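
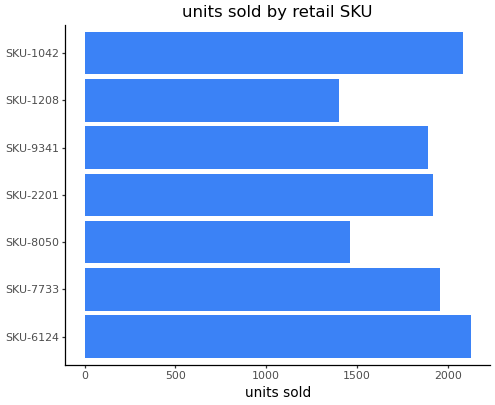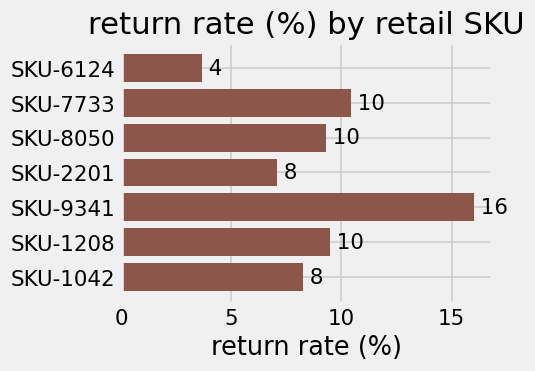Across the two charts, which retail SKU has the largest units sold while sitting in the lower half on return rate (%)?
Chart 2 median return rate (%) ≈ 10; below-median retail SKUs: SKU-6124, SKU-2201, SKU-1042. Among those, SKU-6124 has the highest units sold (≈ 2200).

SKU-6124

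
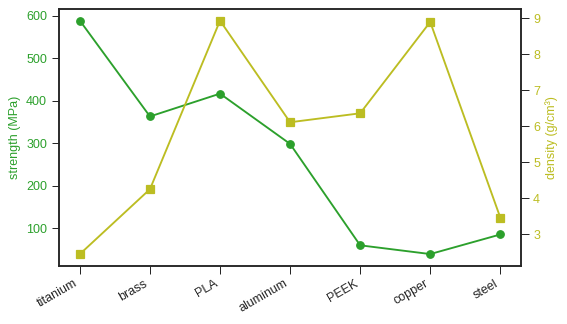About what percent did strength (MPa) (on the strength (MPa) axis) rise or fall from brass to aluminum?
≈ -14.3%

brass ≈ 350, aluminum ≈ 300; (300 − 350) / 350 ≈ -14.3%.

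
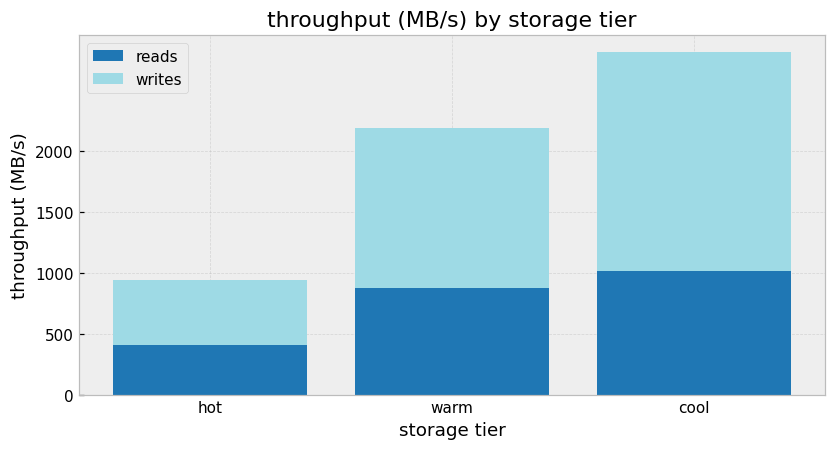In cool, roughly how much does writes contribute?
≈ 2000

writes top ≈ 3000, bottom ≈ 1000; segment ≈ 2000.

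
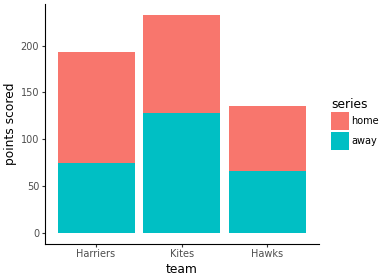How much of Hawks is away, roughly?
away top ≈ 60, bottom ≈ 0; segment ≈ 60.

≈ 60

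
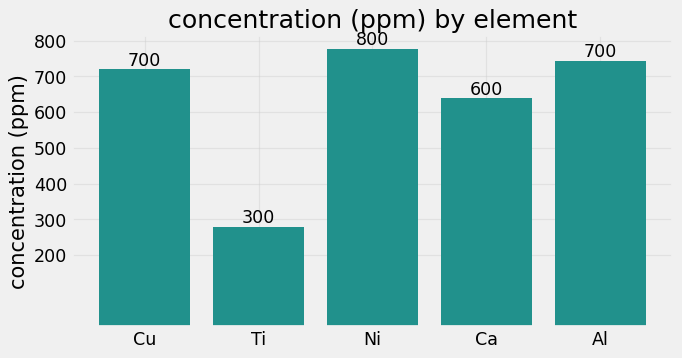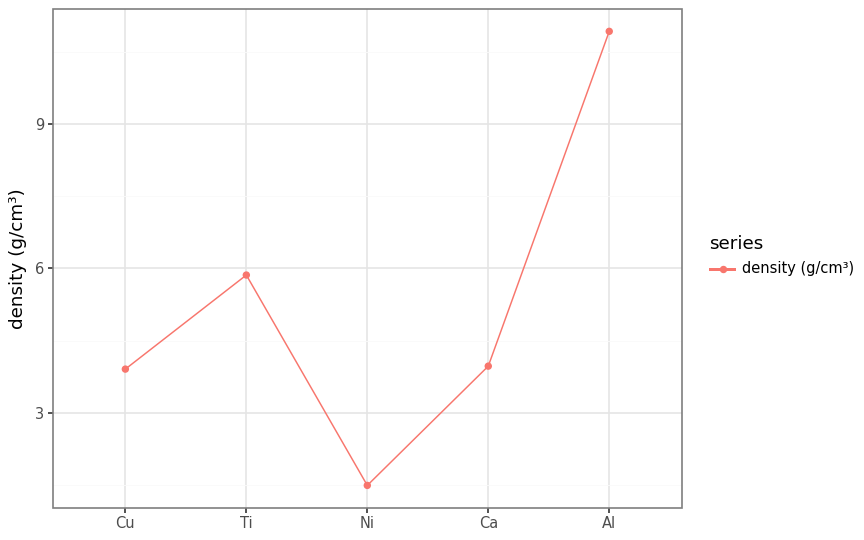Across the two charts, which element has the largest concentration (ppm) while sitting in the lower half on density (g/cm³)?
Chart 2 median density (g/cm³) ≈ 4; below-median elements: Cu, Ni. Among those, Ni has the highest concentration (ppm) (≈ 800).

Ni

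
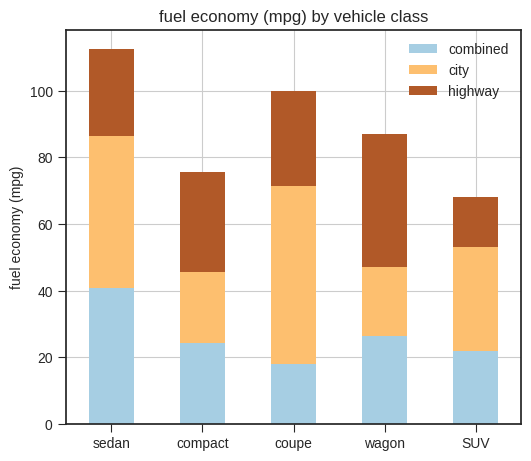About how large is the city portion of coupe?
city top ≈ 70, bottom ≈ 20; segment ≈ 50.

≈ 50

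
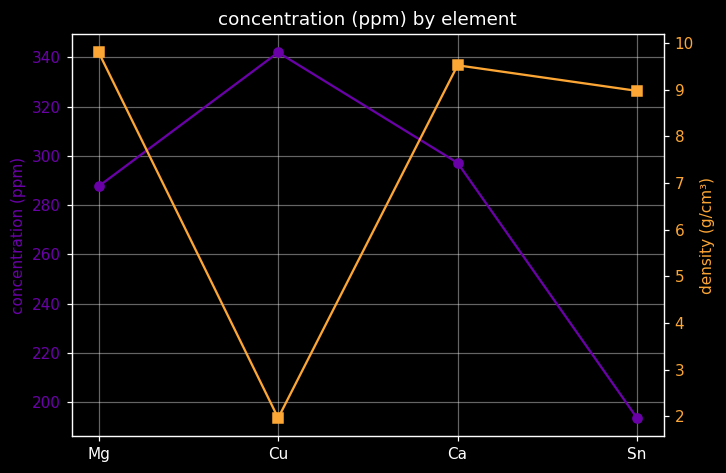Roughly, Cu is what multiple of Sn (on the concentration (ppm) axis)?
≈ 1.7×

Cu ≈ 340, Sn ≈ 200; 340/200 ≈ 1.7.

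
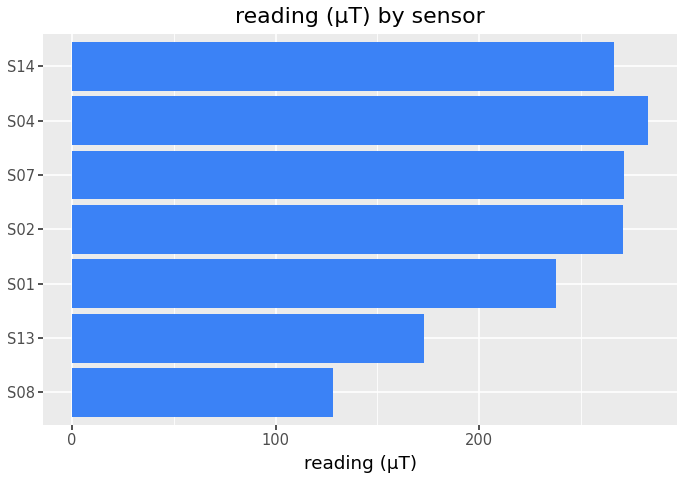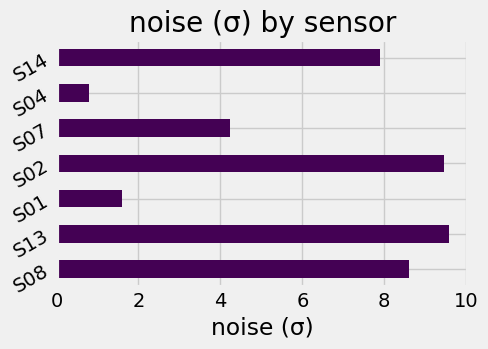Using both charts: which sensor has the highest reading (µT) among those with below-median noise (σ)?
Chart 2 median noise (σ) ≈ 8; below-median sensors: S01, S07, S04. Among those, S04 has the highest reading (µT) (≈ 300).

S04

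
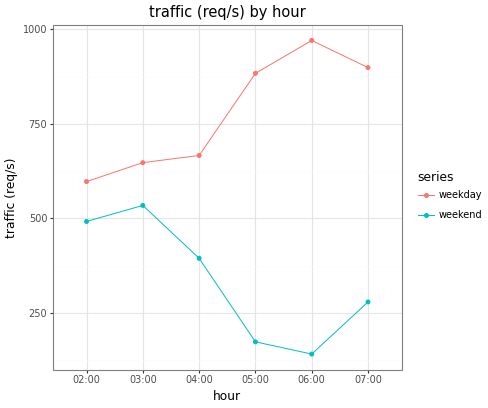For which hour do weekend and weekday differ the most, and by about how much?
06:00, ≈ 900 req/s

06:00: weekend ≈ 100, weekday ≈ 1000 → gap ≈ 900. Next-largest (05:00) is only ≈ 700.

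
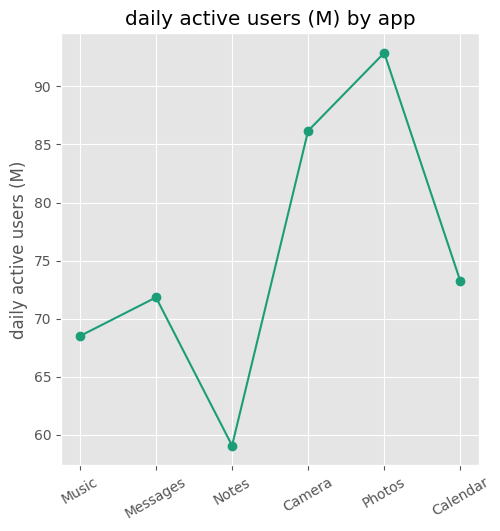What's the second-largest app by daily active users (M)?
Camera

Top 3: Photos ≈ 95, Camera ≈ 85, Calendar ≈ 75.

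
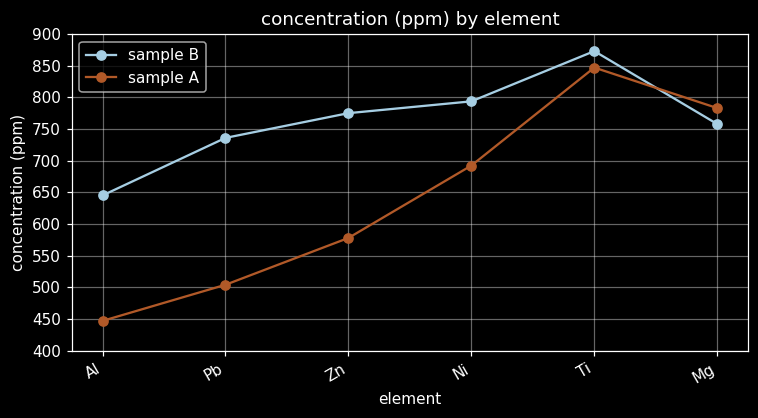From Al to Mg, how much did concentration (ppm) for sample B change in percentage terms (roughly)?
Al ≈ 650, Mg ≈ 750; (750 − 650) / 650 ≈ +15.4%.

≈ +15.4%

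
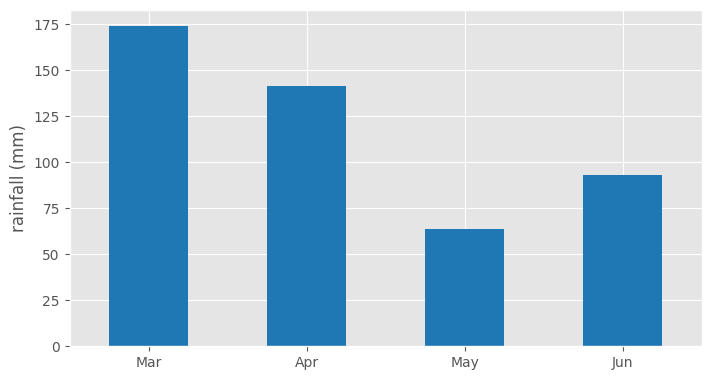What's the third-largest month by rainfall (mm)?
Top 4: Mar ≈ 180, Apr ≈ 140, Jun ≈ 100, May ≈ 60.

Jun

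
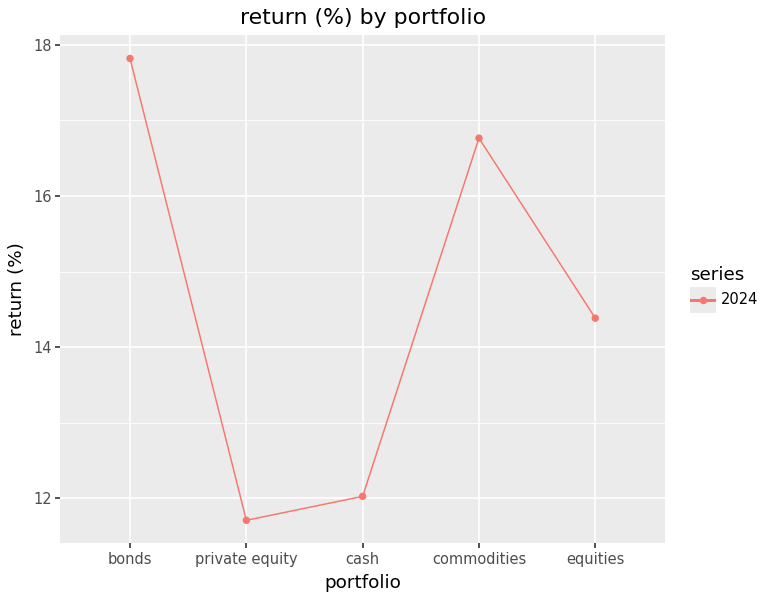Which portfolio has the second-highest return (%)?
Top 3: bonds ≈ 18, commodities ≈ 17, equities ≈ 14.

commodities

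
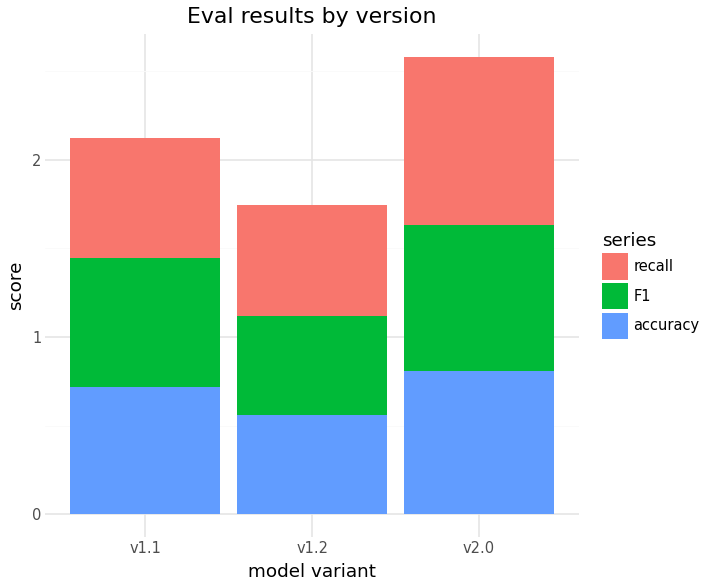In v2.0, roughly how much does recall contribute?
≈ 1.0

recall top ≈ 2.5, bottom ≈ 1.5; segment ≈ 1.0.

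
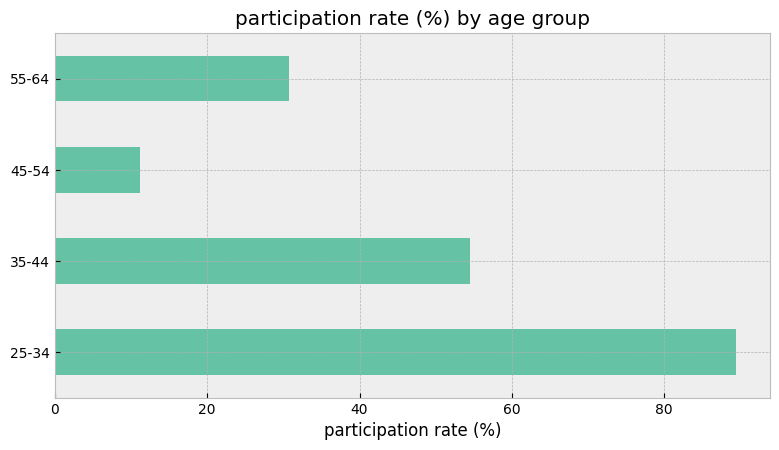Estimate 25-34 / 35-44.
≈ 1.8×

25-34 ≈ 90, 35-44 ≈ 50; 90/50 ≈ 1.8.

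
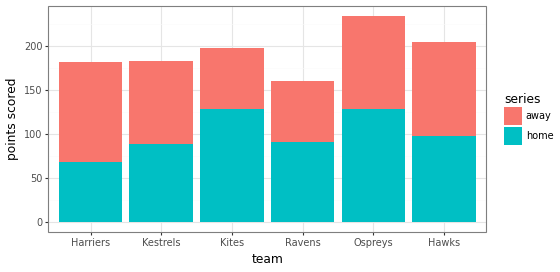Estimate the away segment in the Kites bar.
away top ≈ 200, bottom ≈ 120; segment ≈ 80.

≈ 80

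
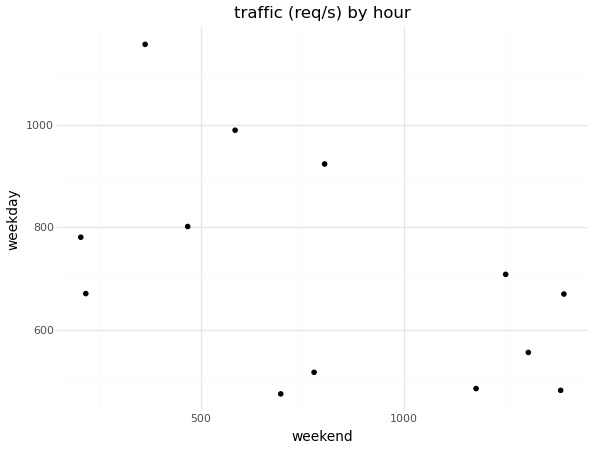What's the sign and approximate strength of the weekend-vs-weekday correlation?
Points are negatively correlated; moderate (|r| ≈ 0.5).

negative, moderate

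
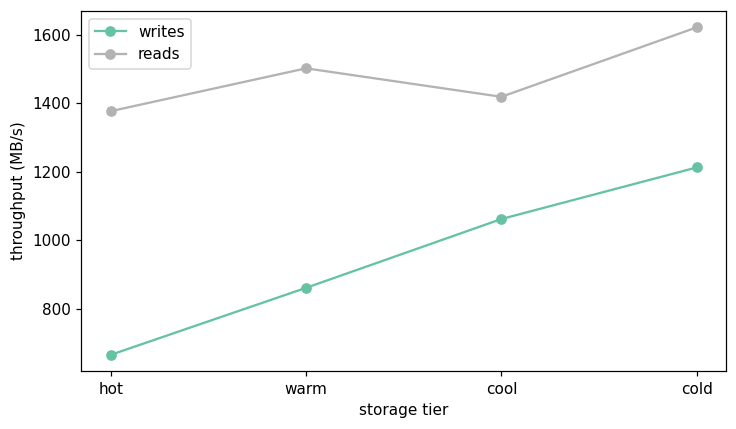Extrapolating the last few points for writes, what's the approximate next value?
Last three: 900, 1100, 1200 → slope ≈ 150/step → next ≈ 1350.

≈ 1350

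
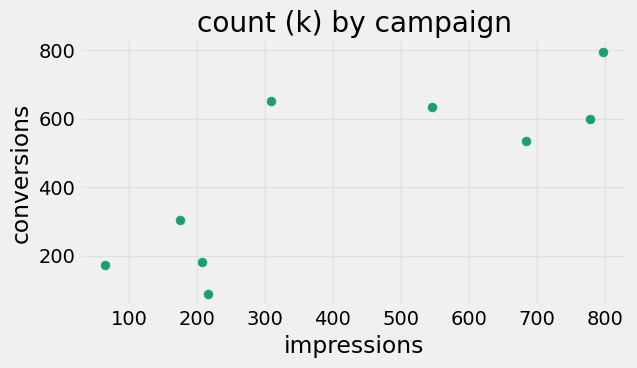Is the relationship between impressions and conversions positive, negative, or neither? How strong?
Points are positively correlated; strong (|r| ≈ 0.8).

positive, strong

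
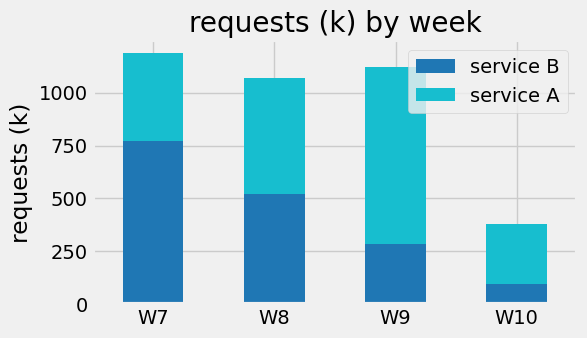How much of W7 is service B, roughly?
≈ 800

service B top ≈ 800, bottom ≈ 0; segment ≈ 800.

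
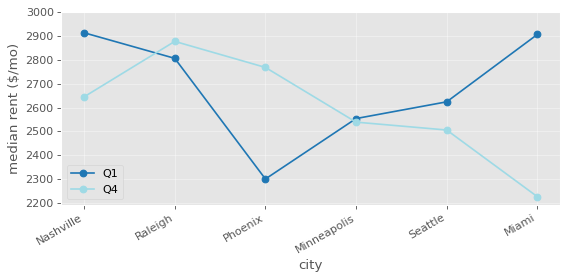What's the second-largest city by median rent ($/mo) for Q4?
Top 3 for Q4: Raleigh ≈ 2900, Phoenix ≈ 2800, Nashville ≈ 2600.

Phoenix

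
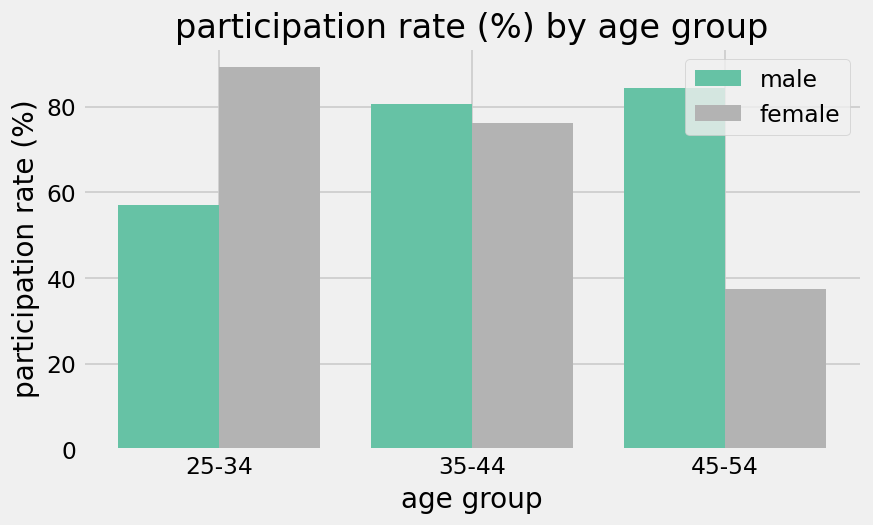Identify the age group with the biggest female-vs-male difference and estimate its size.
45-54, ≈ 40 %

45-54: female ≈ 40, male ≈ 80 → gap ≈ 40. Next-largest (25-34) is only ≈ 30.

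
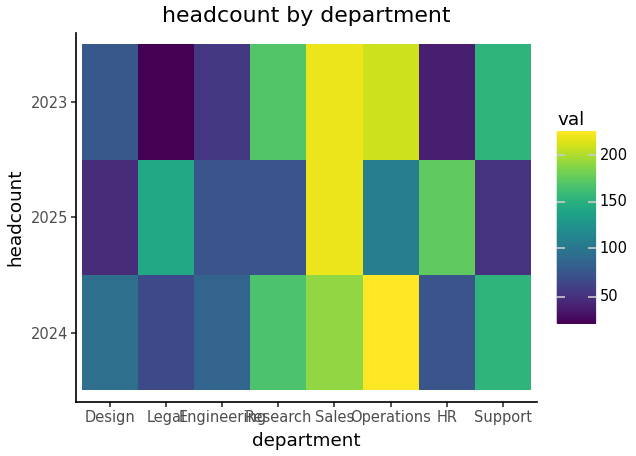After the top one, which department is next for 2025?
HR

Top 3 for 2025: Sales ≈ 220, HR ≈ 180, Legal ≈ 140.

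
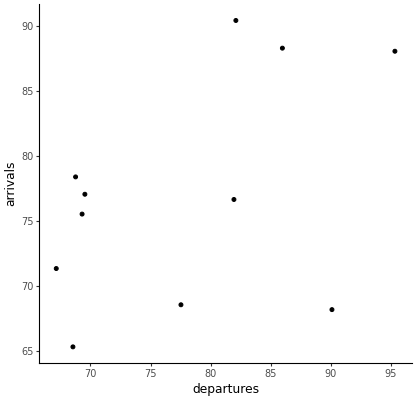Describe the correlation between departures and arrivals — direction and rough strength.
Points are positively correlated; moderate (|r| ≈ 0.5).

positive, moderate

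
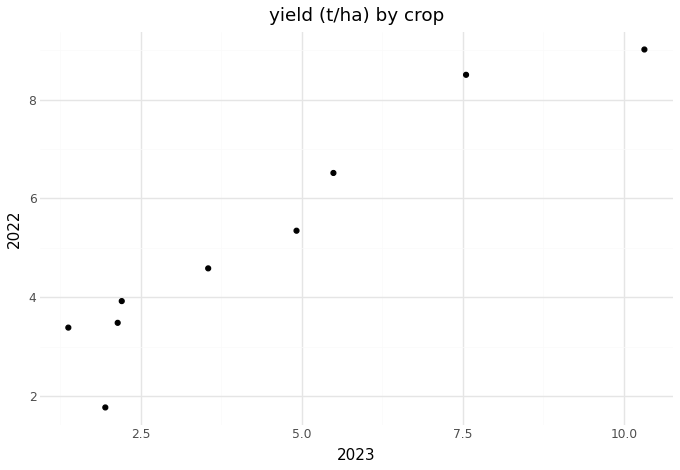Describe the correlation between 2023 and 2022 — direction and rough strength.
Points are positively correlated; strong (|r| ≈ 1.0).

positive, strong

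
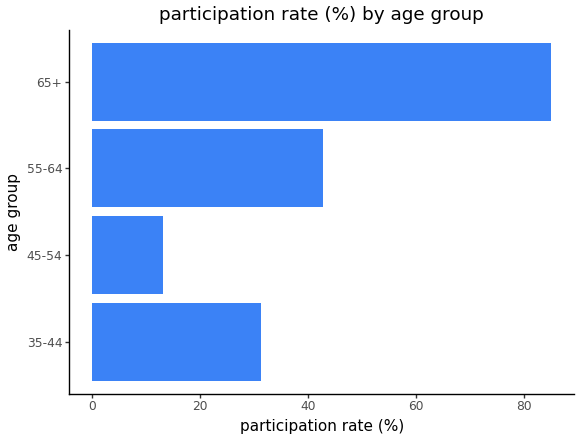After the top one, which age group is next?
Top 3: 65+ ≈ 90, 55-64 ≈ 40, 35-44 ≈ 30.

55-64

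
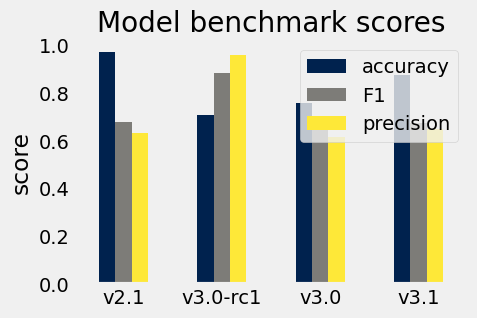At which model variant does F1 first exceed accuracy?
v2.1: F1 ≈ 0.7 vs accuracy ≈ 1.0 (not yet); v3.0-rc1: F1 ≈ 0.9 vs accuracy ≈ 0.7 (first crossover).

v3.0-rc1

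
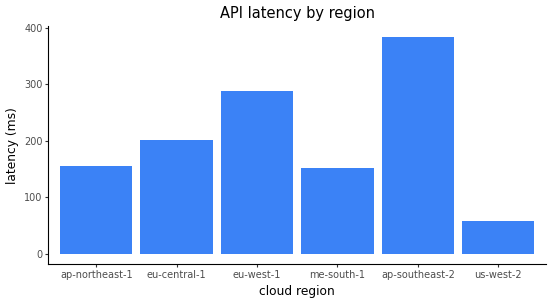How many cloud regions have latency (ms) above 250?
2

Above 250: eu-west-1, ap-southeast-2.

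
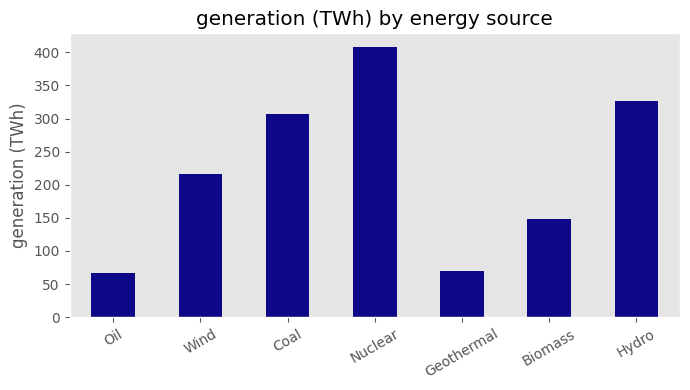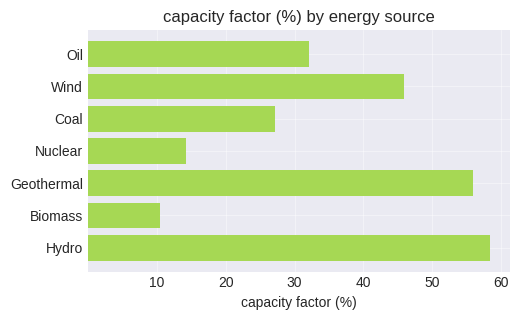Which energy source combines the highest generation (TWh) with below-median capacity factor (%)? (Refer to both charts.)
Chart 2 median capacity factor (%) ≈ 30; below-median energy sources: Coal, Nuclear, Biomass. Among those, Nuclear has the highest generation (TWh) (≈ 400).

Nuclear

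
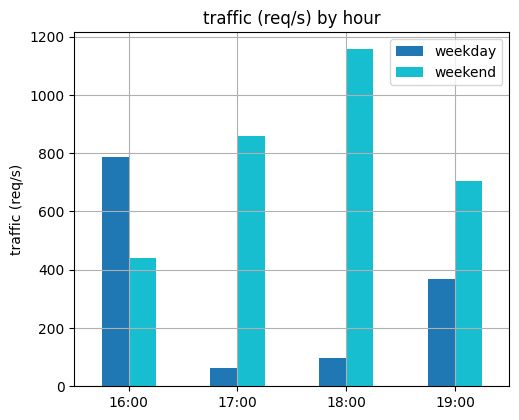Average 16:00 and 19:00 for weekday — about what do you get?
≈ 600

(800 + 400) / 2 ≈ 600.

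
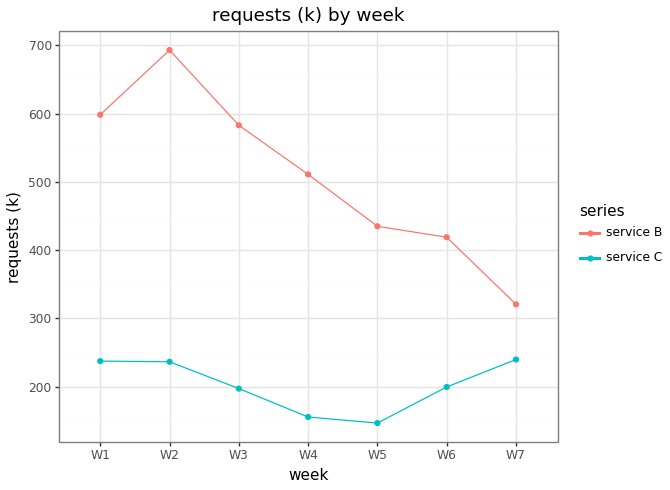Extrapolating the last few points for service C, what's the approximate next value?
≈ 300

Last three: 150, 200, 250 → slope ≈ 50/step → next ≈ 300.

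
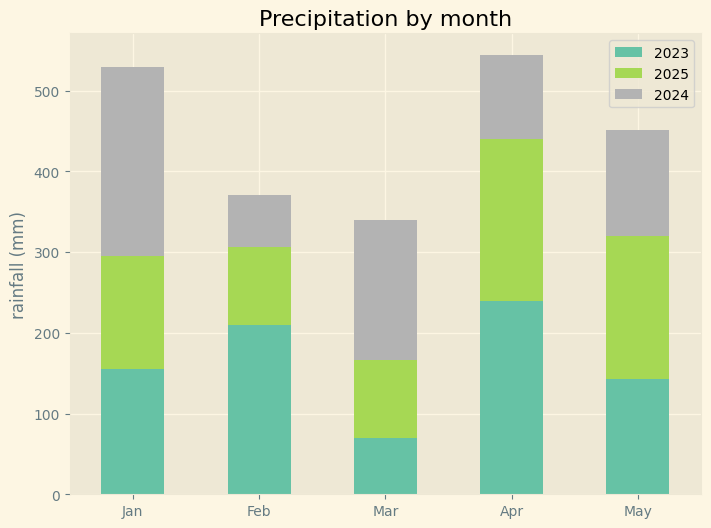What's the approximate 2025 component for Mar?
2025 top ≈ 150, bottom ≈ 50; segment ≈ 100.

≈ 100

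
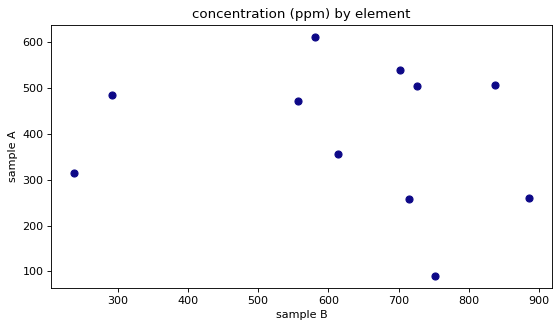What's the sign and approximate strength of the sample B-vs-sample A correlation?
Points are roughly uncorrelated; weak (|r| ≈ 0.2).

no clear correlation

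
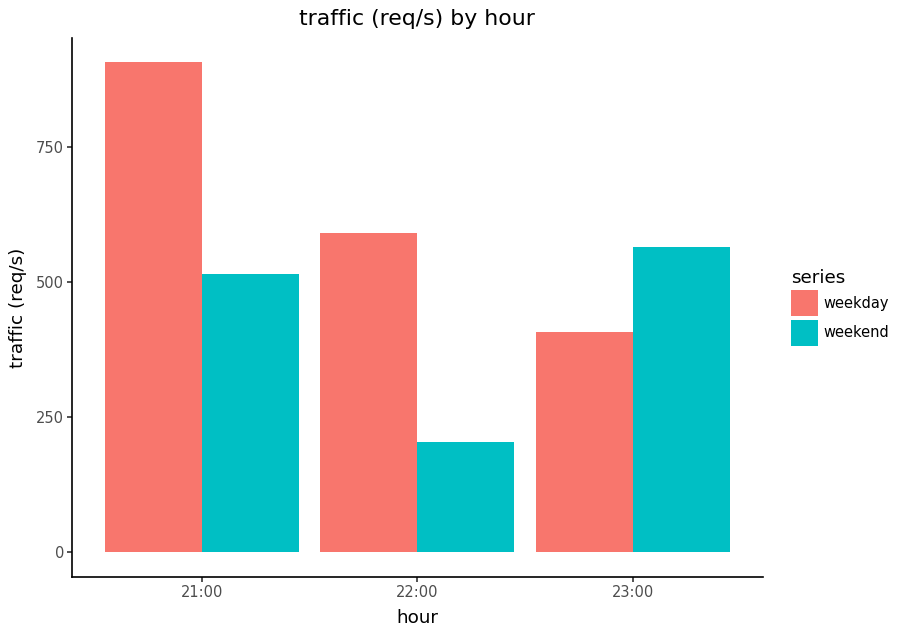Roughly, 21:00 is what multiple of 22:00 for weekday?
21:00 ≈ 900, 22:00 ≈ 600; 900/600 ≈ 1.5.

≈ 1.5×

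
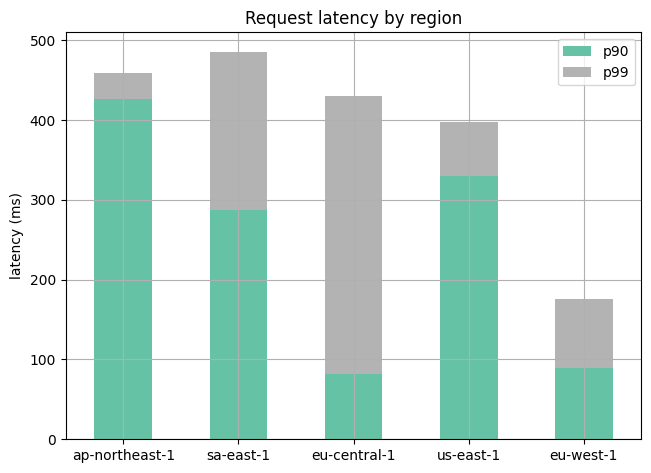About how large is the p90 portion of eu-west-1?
p90 top ≈ 100, bottom ≈ 0; segment ≈ 100.

≈ 100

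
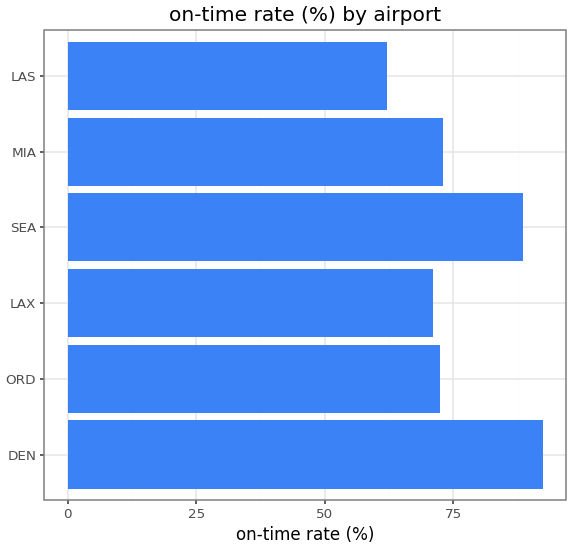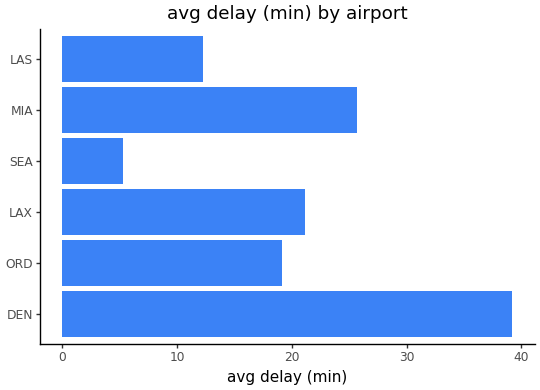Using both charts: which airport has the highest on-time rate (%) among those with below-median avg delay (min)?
SEA

Chart 2 median avg delay (min) ≈ 20; below-median airports: ORD, SEA, LAS. Among those, SEA has the highest on-time rate (%) (≈ 90).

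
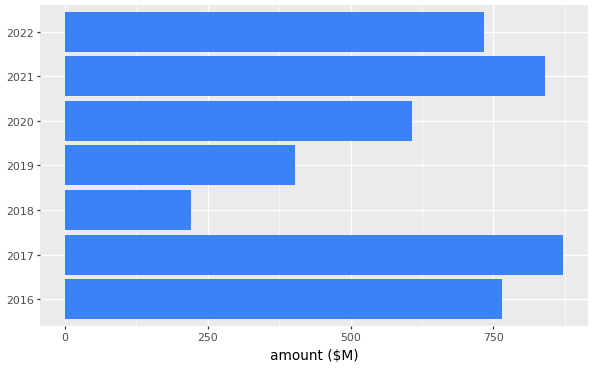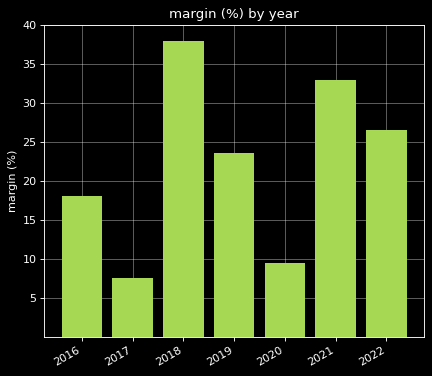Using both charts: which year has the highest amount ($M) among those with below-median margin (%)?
2017

Chart 2 median margin (%) ≈ 25; below-median years: 2016, 2017, 2020. Among those, 2017 has the highest amount ($M) (≈ 900).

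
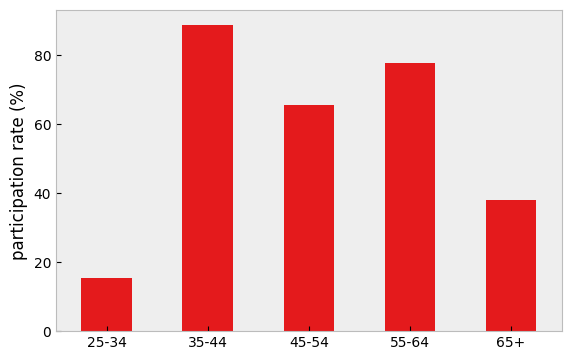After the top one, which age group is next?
Top 3: 35-44 ≈ 90, 55-64 ≈ 80, 45-54 ≈ 70.

55-64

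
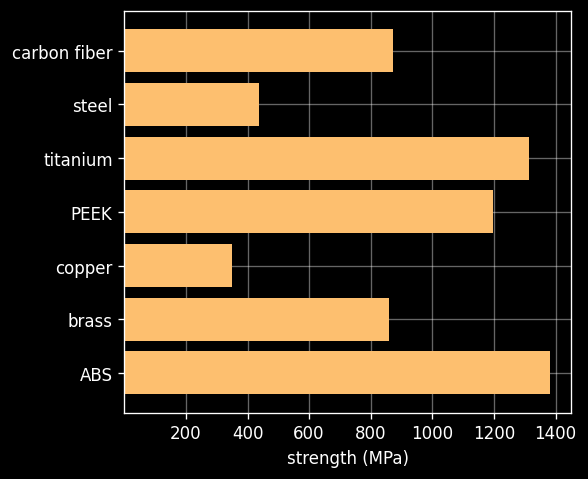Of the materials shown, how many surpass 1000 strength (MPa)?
3

Above 1000: titanium, PEEK, ABS.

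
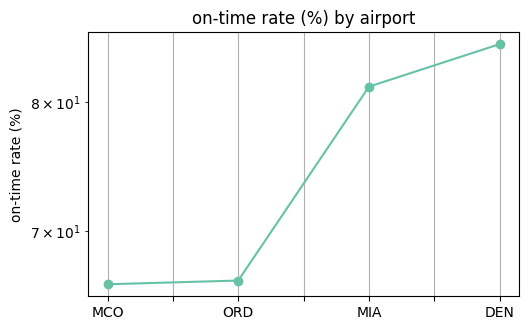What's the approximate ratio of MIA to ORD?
≈ 1.24×

MIA ≈ 82, ORD ≈ 66; 82/66 ≈ 1.24.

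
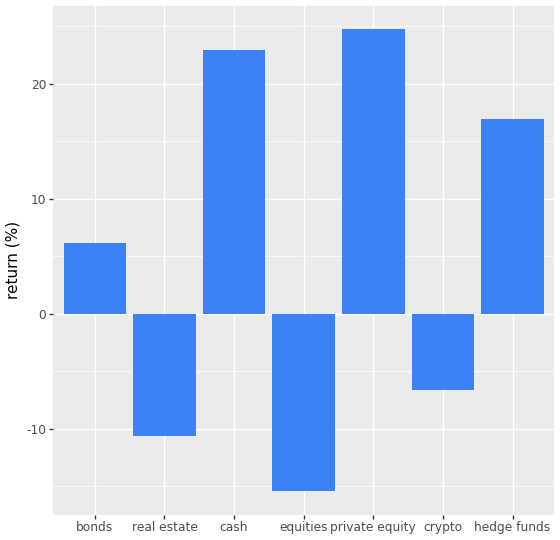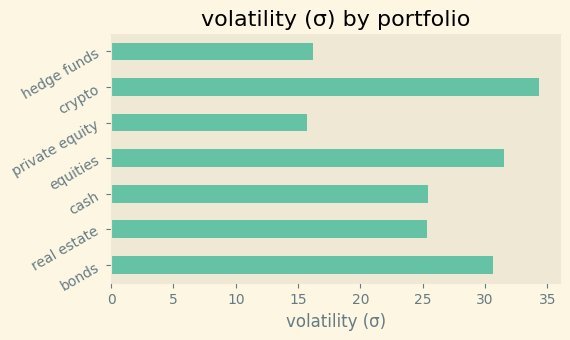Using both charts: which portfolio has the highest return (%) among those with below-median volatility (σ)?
Chart 2 median volatility (σ) ≈ 25; below-median portfolios: real estate, private equity, hedge funds. Among those, private equity has the highest return (%) (≈ 25).

private equity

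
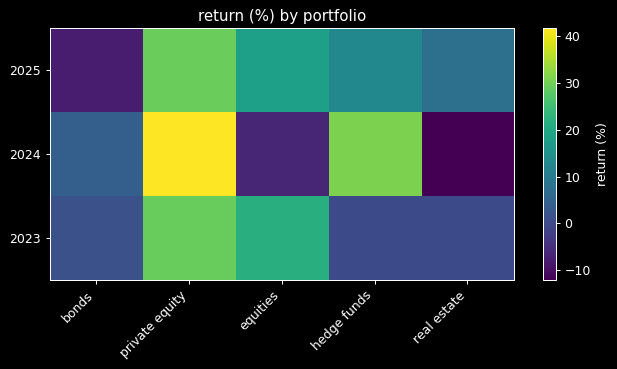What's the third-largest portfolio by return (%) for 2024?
Top 4 for 2024: private equity ≈ 40, hedge funds ≈ 30, bonds ≈ 5, equities ≈ -5.

bonds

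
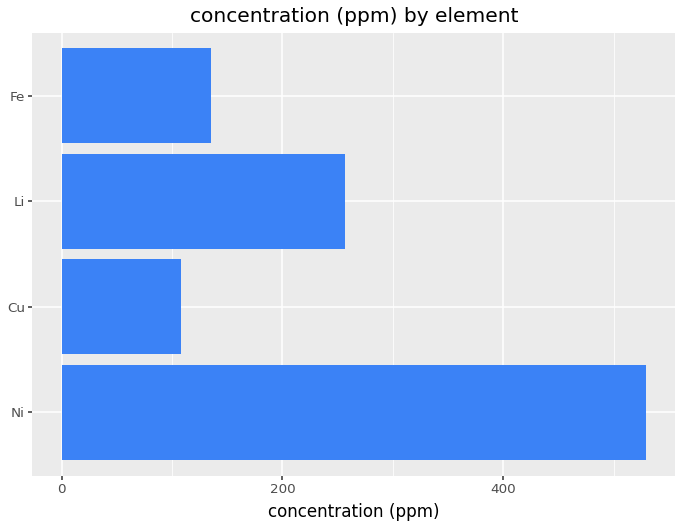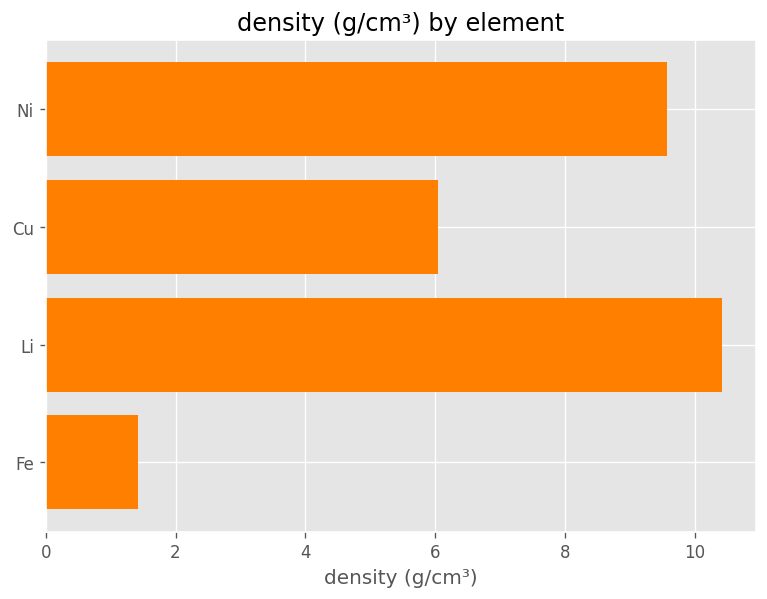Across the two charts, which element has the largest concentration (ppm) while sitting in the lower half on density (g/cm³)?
Fe

Chart 2 median density (g/cm³) ≈ 8; below-median elements: Cu, Fe. Among those, Fe has the highest concentration (ppm) (≈ 150).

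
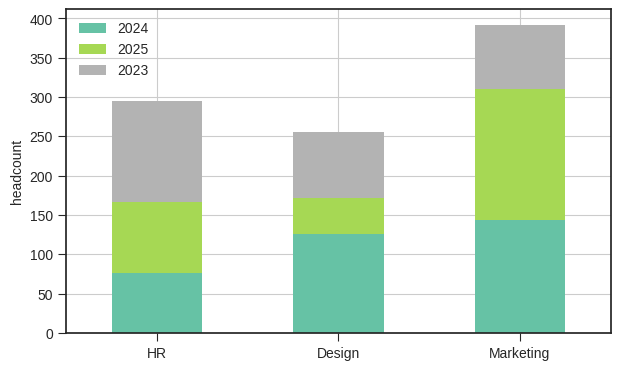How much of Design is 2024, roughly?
≈ 150

2024 top ≈ 150, bottom ≈ 0; segment ≈ 150.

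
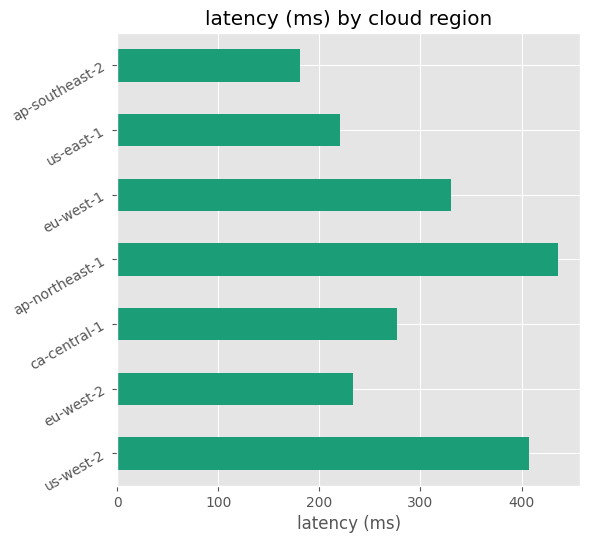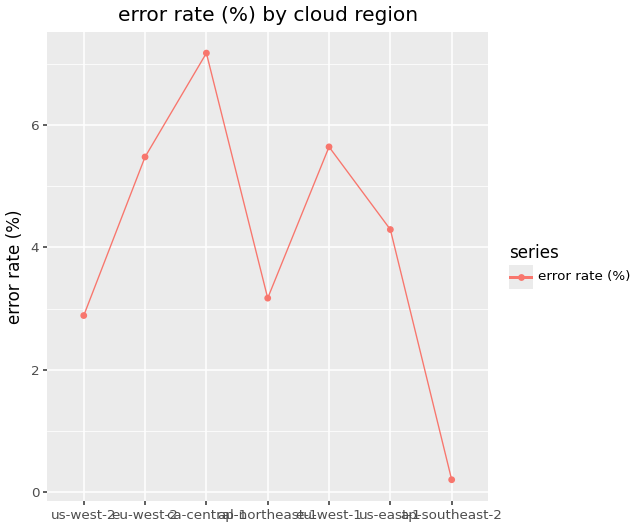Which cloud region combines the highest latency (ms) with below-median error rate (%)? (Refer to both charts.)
Chart 2 median error rate (%) ≈ 4; below-median cloud regions: us-west-2, ap-northeast-1, ap-southeast-2. Among those, ap-northeast-1 has the highest latency (ms) (≈ 450).

ap-northeast-1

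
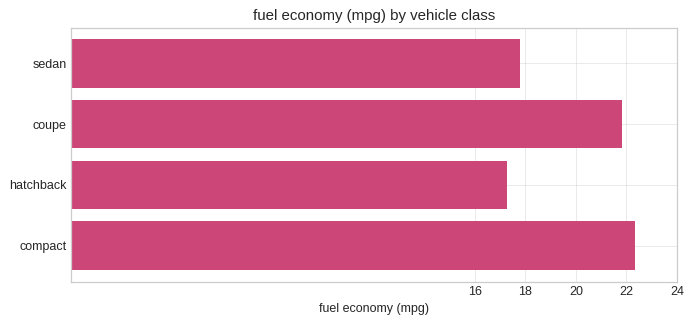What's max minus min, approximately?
Max compact ≈ 22, min hatchback ≈ 18; range ≈ 4.

≈ 4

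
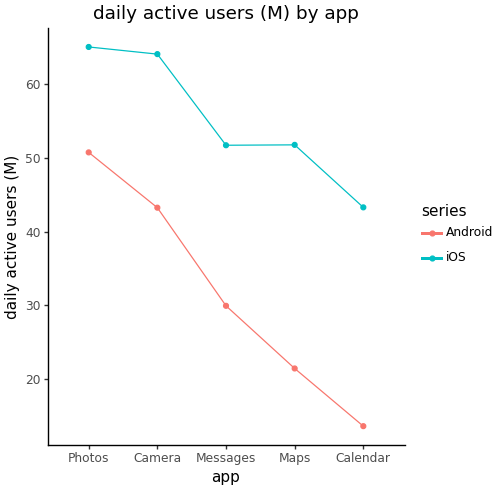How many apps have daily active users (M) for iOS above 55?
Above 55: Photos, Camera.

2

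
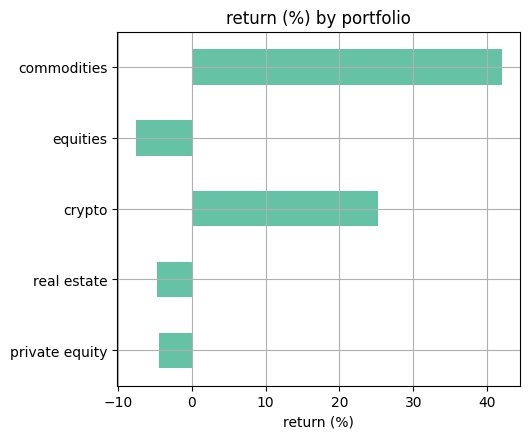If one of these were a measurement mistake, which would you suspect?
commodities ≈ 40; the rest sit between ≈ -10 and ≈ 25.

commodities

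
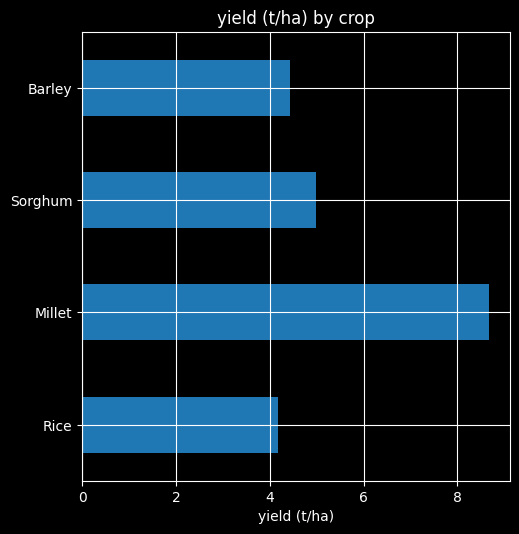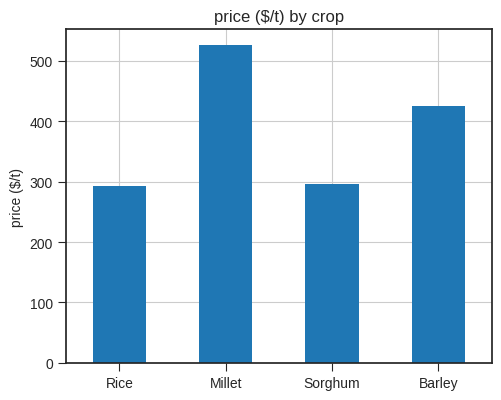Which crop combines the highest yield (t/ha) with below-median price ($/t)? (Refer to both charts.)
Chart 2 median price ($/t) ≈ 350; below-median crops: Rice, Sorghum. Among those, Sorghum has the highest yield (t/ha) (≈ 5).

Sorghum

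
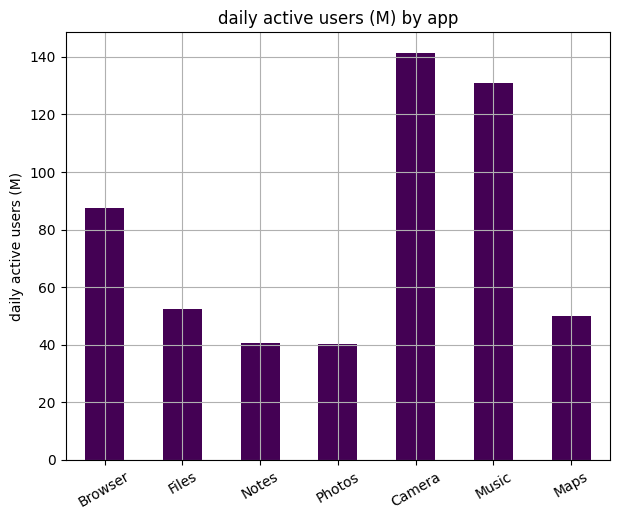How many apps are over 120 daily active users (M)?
Above 120: Camera, Music.

2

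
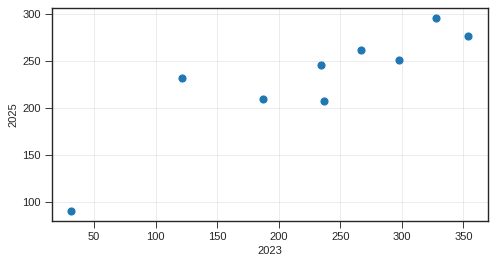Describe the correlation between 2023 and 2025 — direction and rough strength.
positive, strong

Points are positively correlated; strong (|r| ≈ 0.9).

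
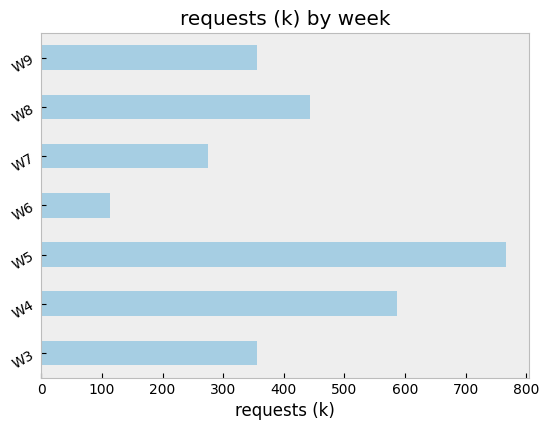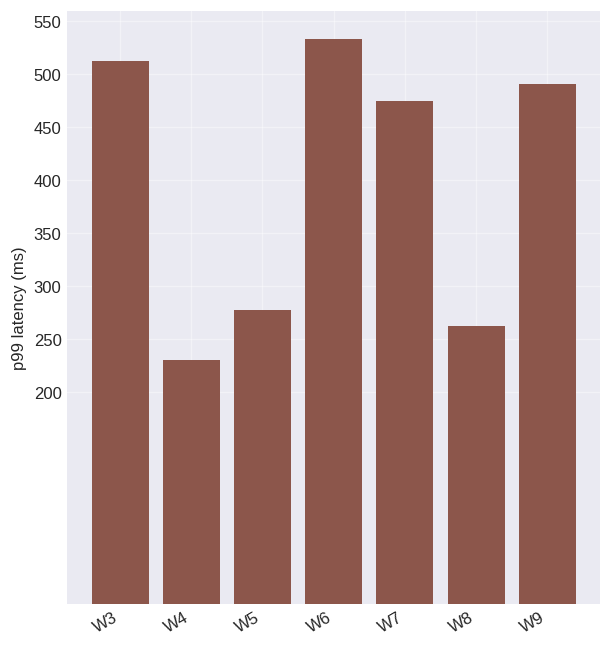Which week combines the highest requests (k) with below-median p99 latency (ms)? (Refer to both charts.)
Chart 2 median p99 latency (ms) ≈ 450; below-median weeks: W4, W5, W8. Among those, W5 has the highest requests (k) (≈ 800).

W5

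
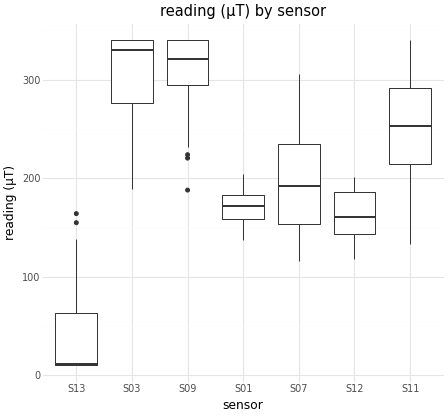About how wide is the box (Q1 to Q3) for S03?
Q3 ≈ 350, Q1 ≈ 275; IQR ≈ 75.

≈ 75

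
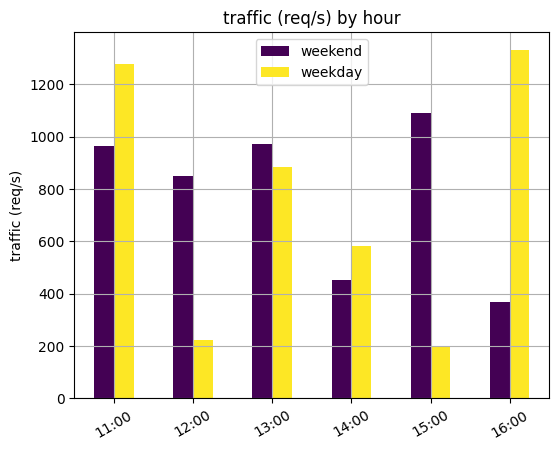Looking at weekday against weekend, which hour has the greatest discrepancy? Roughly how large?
16:00, ≈ 1000 req/s

16:00: weekday ≈ 1400, weekend ≈ 400 → gap ≈ 1000. Next-largest (15:00) is only ≈ 800.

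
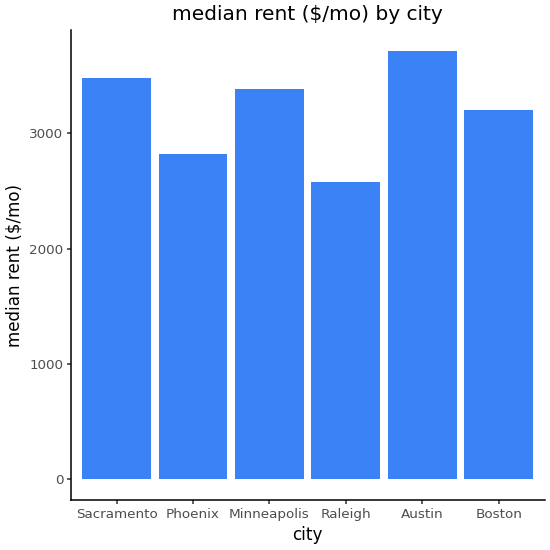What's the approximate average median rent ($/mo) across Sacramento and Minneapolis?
≈ 3500

(3500 + 3500) / 2 ≈ 3500.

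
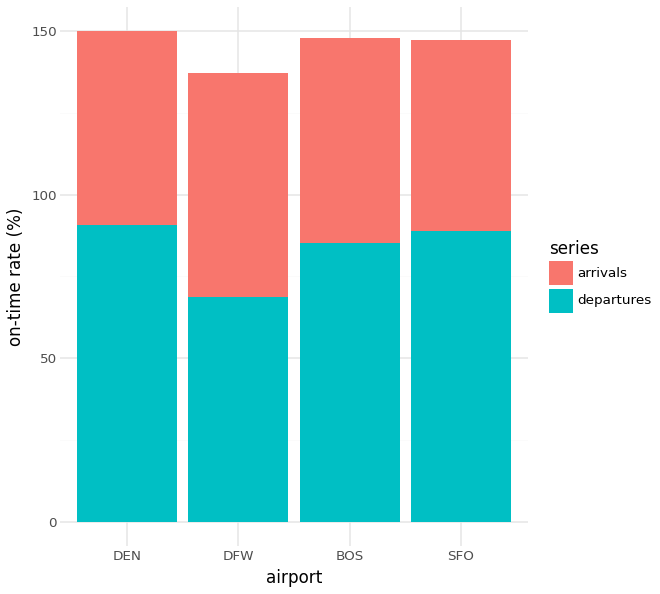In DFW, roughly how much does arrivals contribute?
≈ 80

arrivals top ≈ 140, bottom ≈ 60; segment ≈ 80.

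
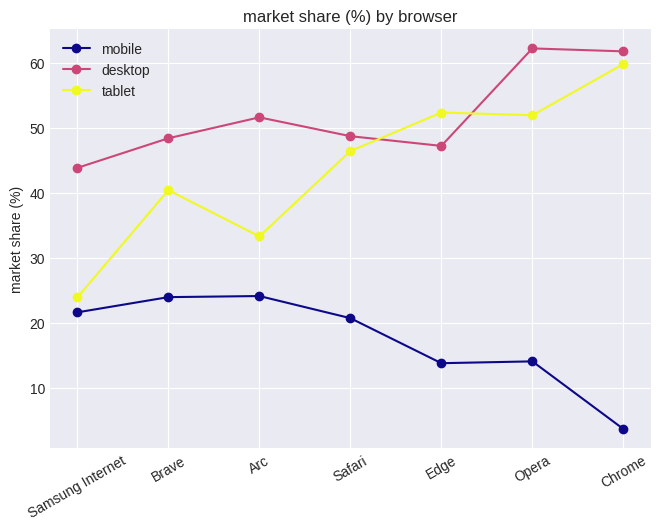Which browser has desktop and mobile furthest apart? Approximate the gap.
Chrome: desktop ≈ 60, mobile ≈ 5 → gap ≈ 55. Next-largest (Opera) is only ≈ 45.

Chrome, ≈ 55 %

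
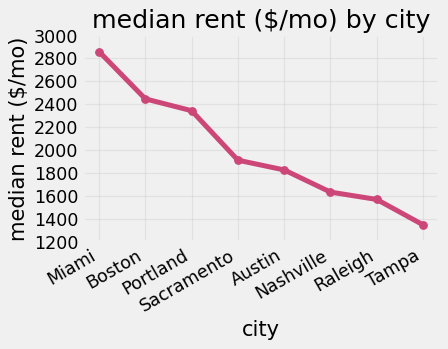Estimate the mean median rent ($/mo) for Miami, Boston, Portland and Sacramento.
(2800 + 2400 + 2400 + 2000) / 4 ≈ 2400.

≈ 2400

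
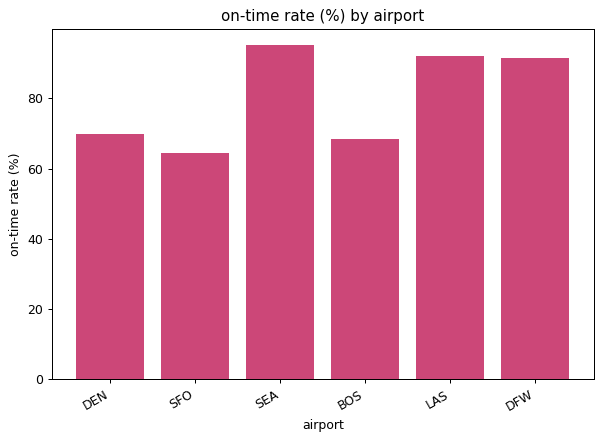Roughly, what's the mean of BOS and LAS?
(70 + 90) / 2 ≈ 80.

≈ 80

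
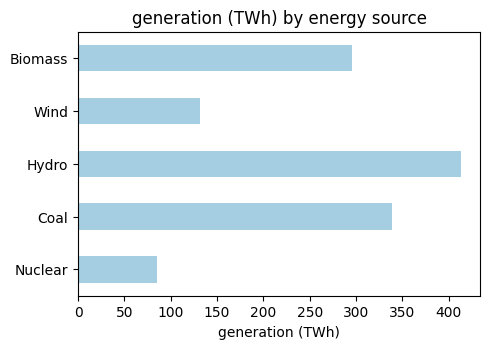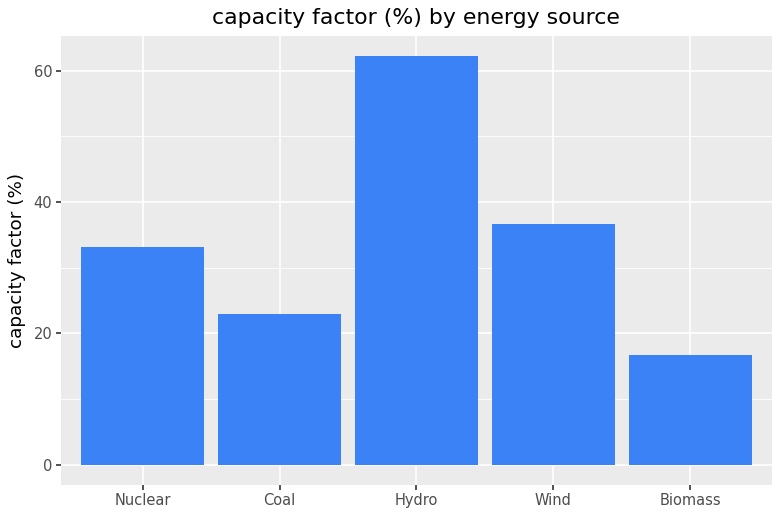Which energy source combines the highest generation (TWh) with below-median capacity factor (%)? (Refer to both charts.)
Chart 2 median capacity factor (%) ≈ 30; below-median energy sources: Coal, Biomass. Among those, Coal has the highest generation (TWh) (≈ 350).

Coal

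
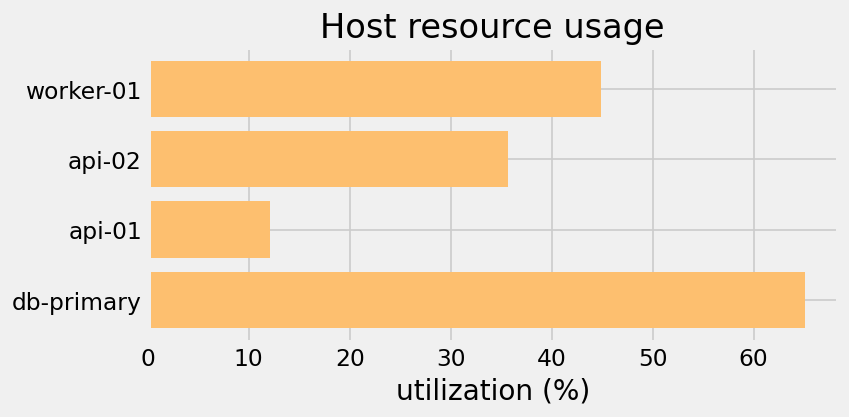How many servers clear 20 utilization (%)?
3

Above 20: worker-01, api-02, db-primary.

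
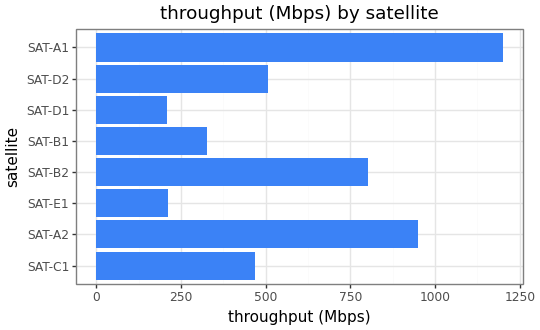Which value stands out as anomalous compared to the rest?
SAT-A1 ≈ 1200; the rest sit between ≈ 200 and ≈ 900.

SAT-A1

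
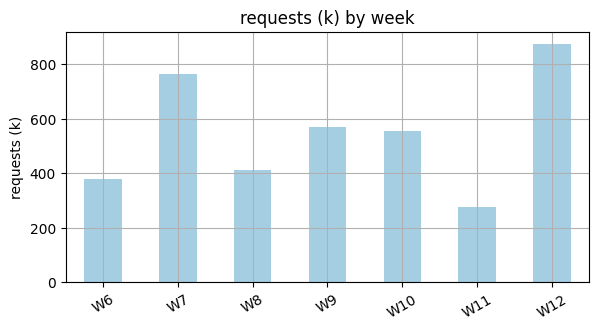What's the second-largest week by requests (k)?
W7

Top 3: W12 ≈ 900, W7 ≈ 800, W9 ≈ 600.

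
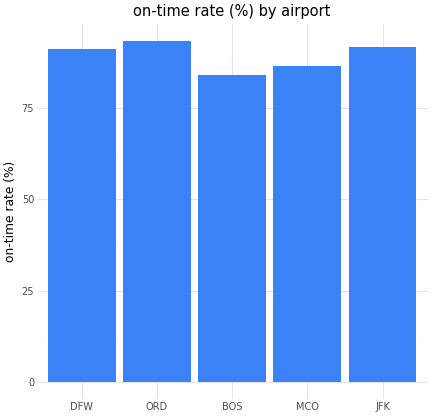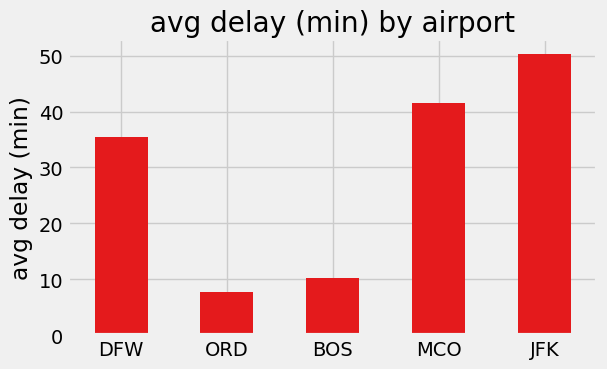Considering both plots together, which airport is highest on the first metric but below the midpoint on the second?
Chart 2 median avg delay (min) ≈ 35; below-median airports: ORD, BOS. Among those, ORD has the highest on-time rate (%) (≈ 90).

ORD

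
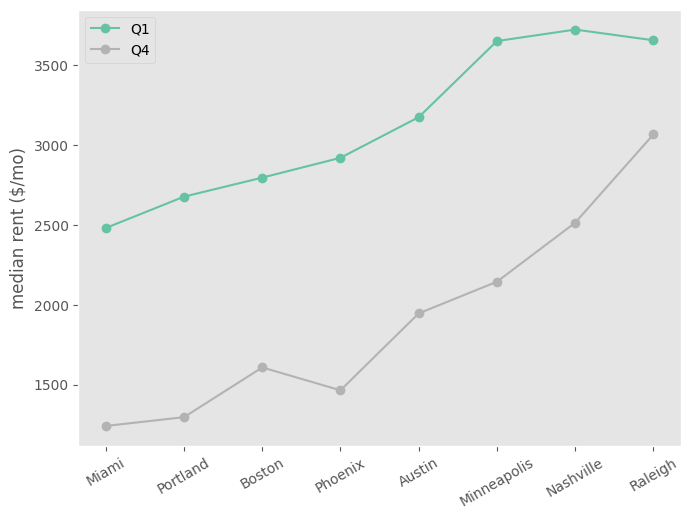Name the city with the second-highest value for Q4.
Top 3 for Q4: Raleigh ≈ 3000, Nashville ≈ 2500, Minneapolis ≈ 2000.

Nashville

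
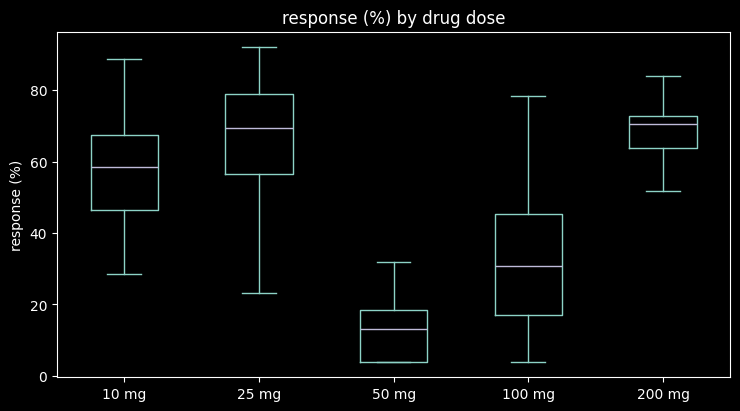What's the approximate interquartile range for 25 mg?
Q3 ≈ 80, Q1 ≈ 55; IQR ≈ 25.

≈ 25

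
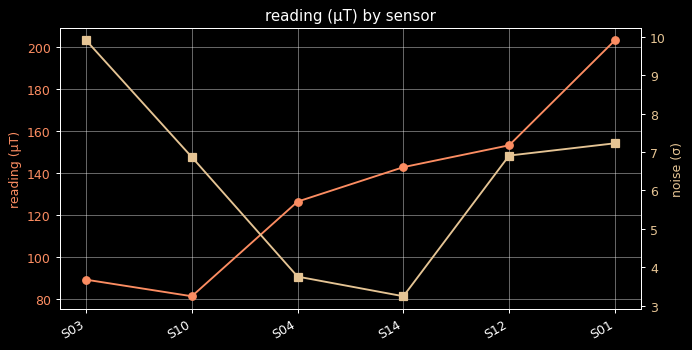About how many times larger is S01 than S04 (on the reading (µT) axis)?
S01 ≈ 200, S04 ≈ 120; 200/120 ≈ 1.67.

≈ 1.67×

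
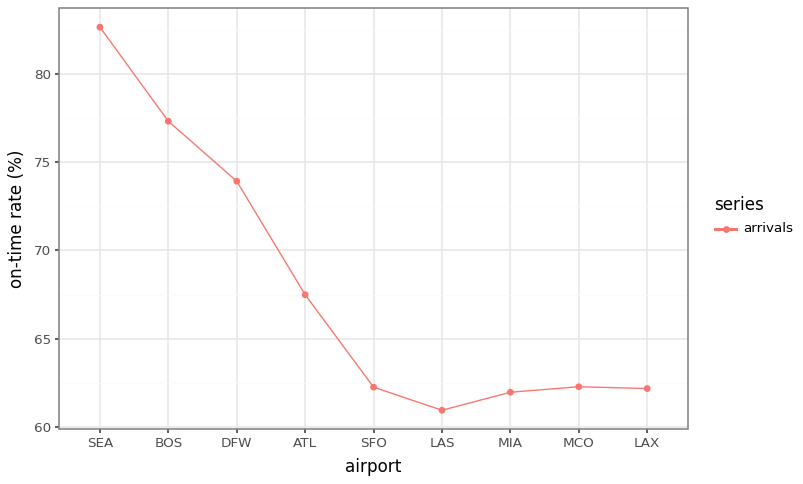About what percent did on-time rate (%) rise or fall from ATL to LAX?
ATL ≈ 68, LAX ≈ 62; (62 − 68) / 68 ≈ -8.8%.

≈ -8.8%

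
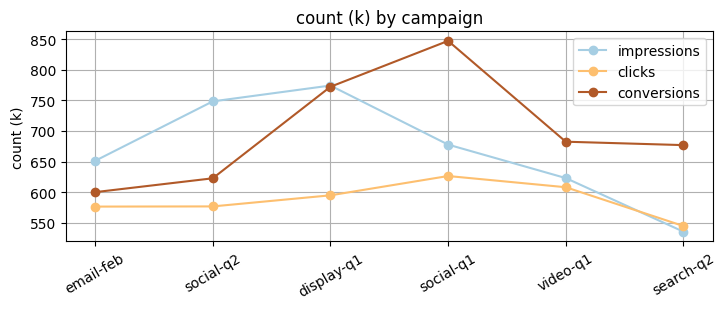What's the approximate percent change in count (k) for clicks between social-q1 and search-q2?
social-q1 ≈ 650, search-q2 ≈ 550; (550 − 650) / 650 ≈ -15.4%.

≈ -15.4%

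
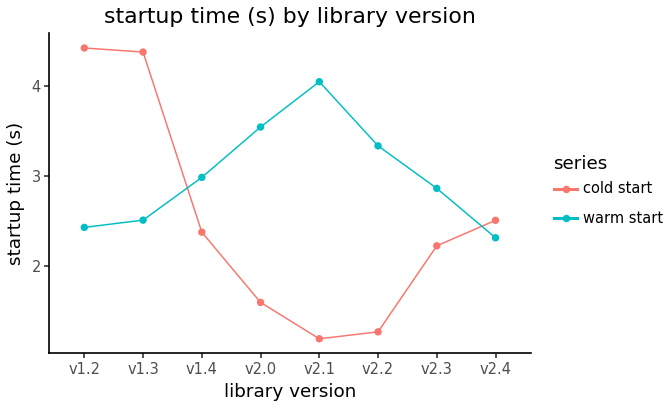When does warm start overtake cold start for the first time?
v1.3: warm start ≈ 2.5 vs cold start ≈ 4.5 (not yet); v1.4: warm start ≈ 3.0 vs cold start ≈ 2.5 (first crossover).

v1.4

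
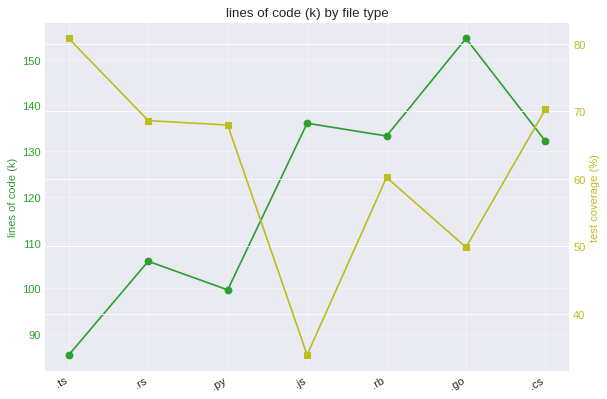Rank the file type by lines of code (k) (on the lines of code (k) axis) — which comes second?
.js

Top 3 (on the lines of code (k) axis): .go ≈ 150, .js ≈ 140, .rb ≈ 130.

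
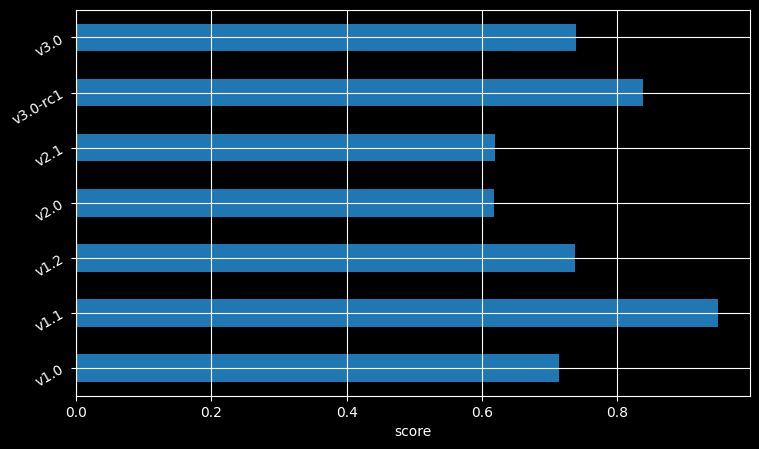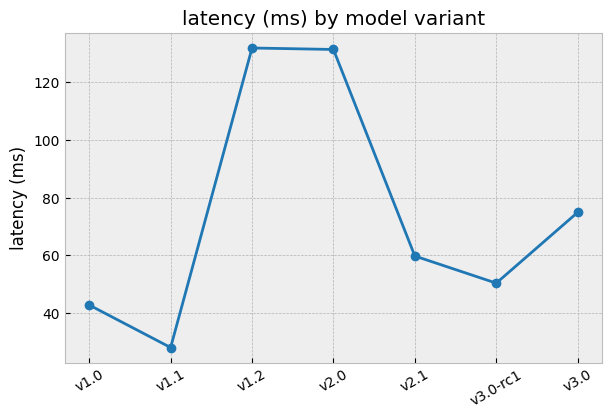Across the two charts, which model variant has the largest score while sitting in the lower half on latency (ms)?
v1.1

Chart 2 median latency (ms) ≈ 60; below-median model variants: v1.0, v1.1, v3.0-rc1. Among those, v1.1 has the highest score (≈ 0.9).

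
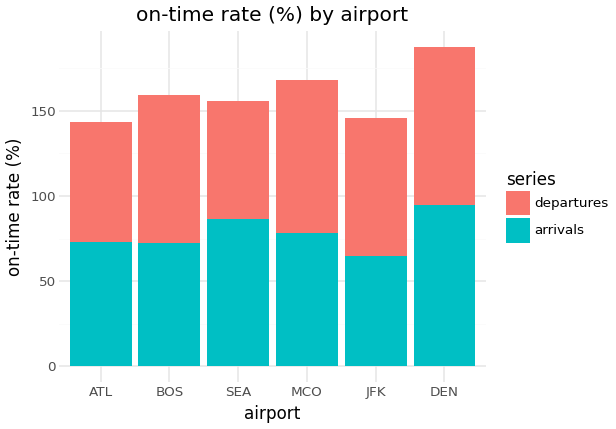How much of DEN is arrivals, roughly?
arrivals top ≈ 100, bottom ≈ 0; segment ≈ 100.

≈ 100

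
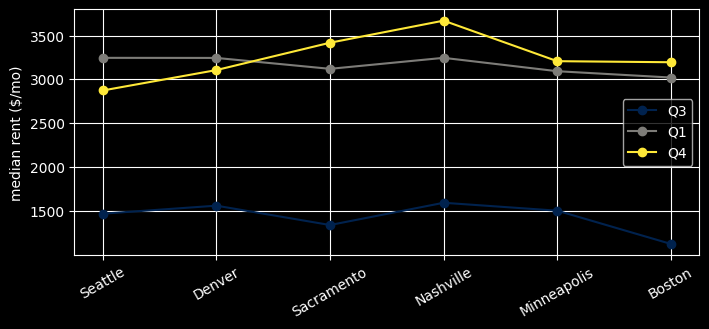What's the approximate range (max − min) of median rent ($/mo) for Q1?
Max Seattle ≈ 3000, min Boston ≈ 3000; range ≈ 0.

≈ 0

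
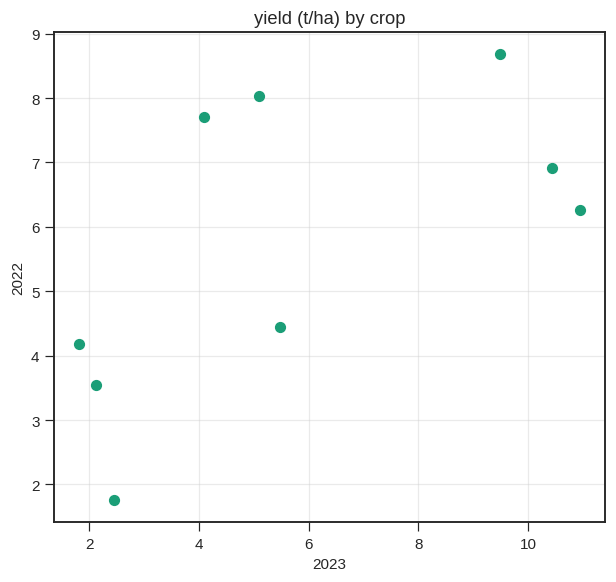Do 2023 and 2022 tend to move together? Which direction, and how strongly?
Points are positively correlated; moderate (|r| ≈ 0.6).

positive, moderate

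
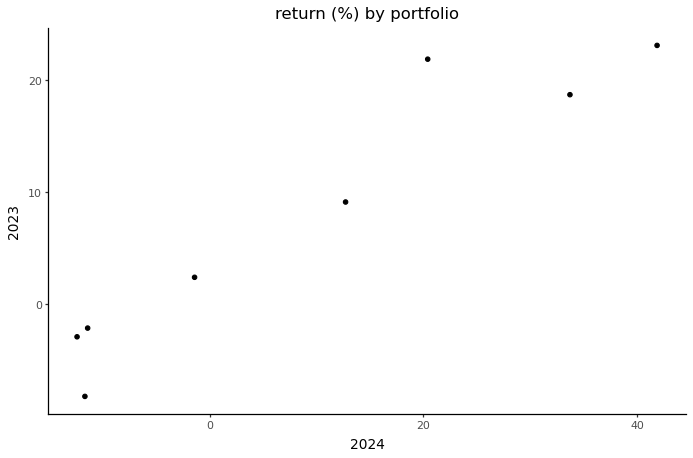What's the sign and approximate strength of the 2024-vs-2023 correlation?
positive, strong

Points are positively correlated; strong (|r| ≈ 1.0).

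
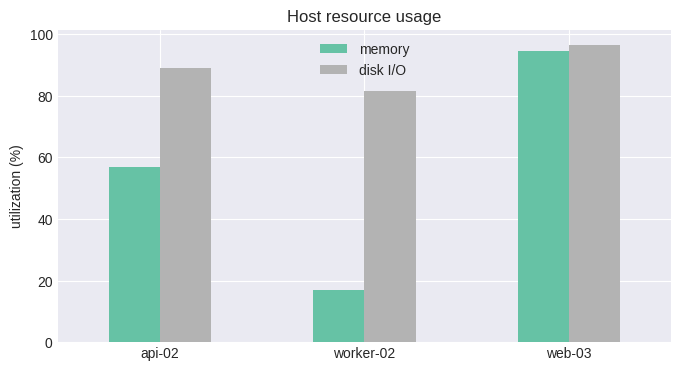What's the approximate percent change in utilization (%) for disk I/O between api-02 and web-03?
api-02 ≈ 90, web-03 ≈ 100; (100 − 90) / 90 ≈ +11.1%.

≈ +11.1%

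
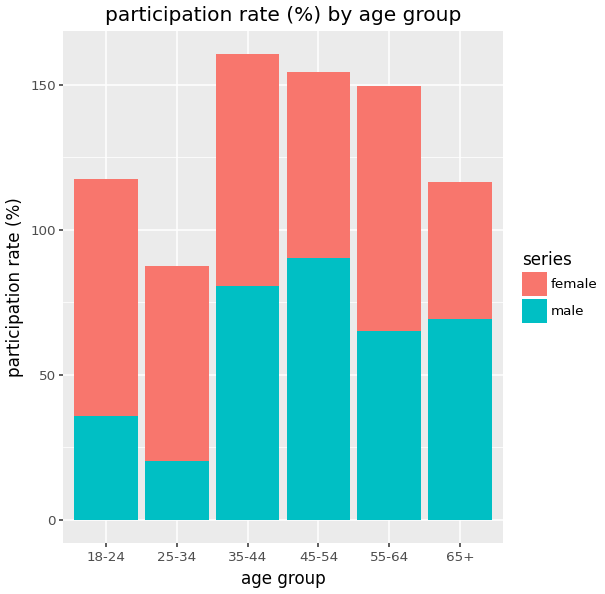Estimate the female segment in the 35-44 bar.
≈ 80

female top ≈ 160, bottom ≈ 80; segment ≈ 80.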